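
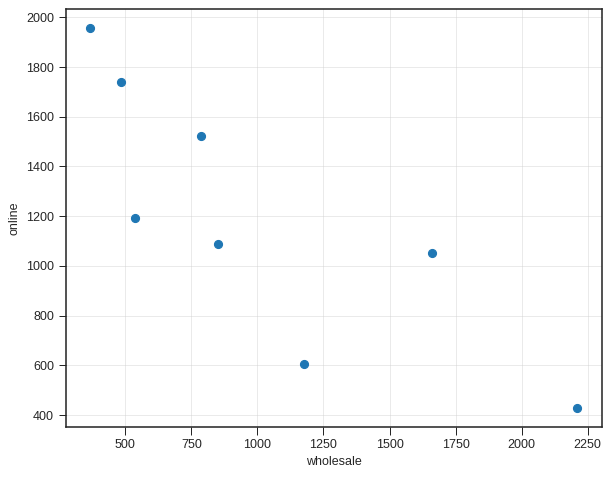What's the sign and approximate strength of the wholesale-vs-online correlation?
Points are negatively correlated; strong (|r| ≈ 0.8).

negative, strong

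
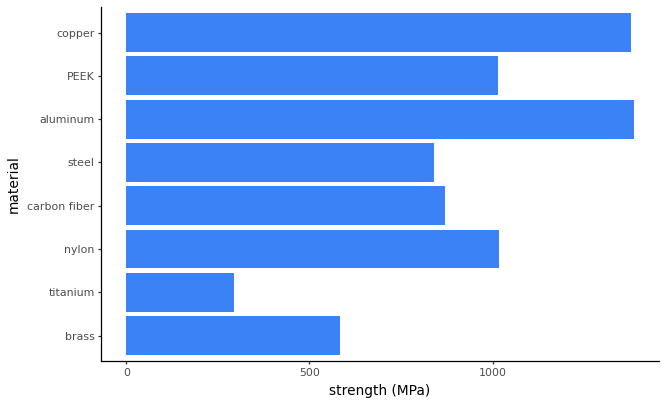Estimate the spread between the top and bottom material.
≈ 1200

Max aluminum ≈ 1400, min titanium ≈ 200; range ≈ 1200.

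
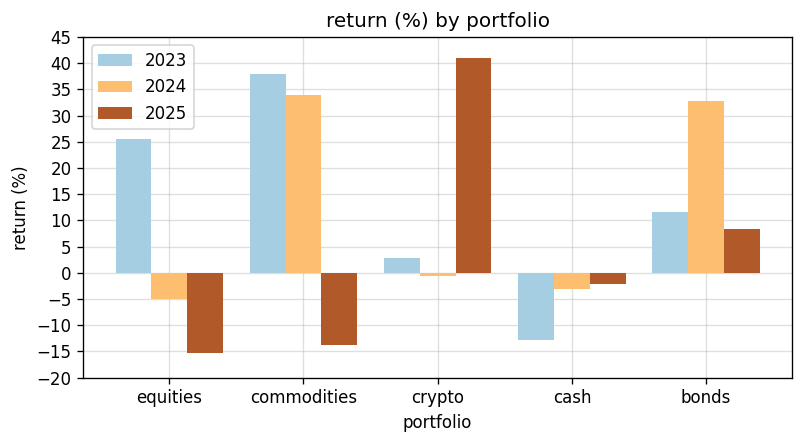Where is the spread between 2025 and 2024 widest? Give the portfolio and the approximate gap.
commodities: 2025 ≈ -15, 2024 ≈ 35 → gap ≈ 50. Next-largest (crypto) is only ≈ 40.

commodities, ≈ 50 %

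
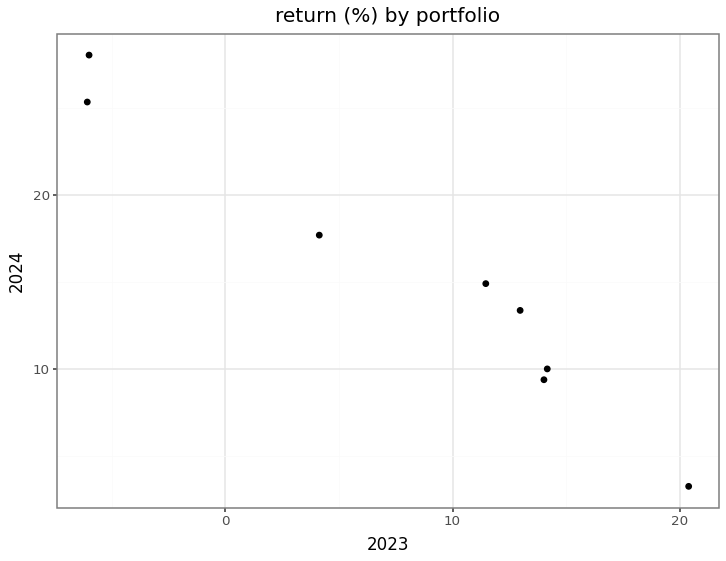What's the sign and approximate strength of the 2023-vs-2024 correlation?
Points are negatively correlated; strong (|r| ≈ 1.0).

negative, strong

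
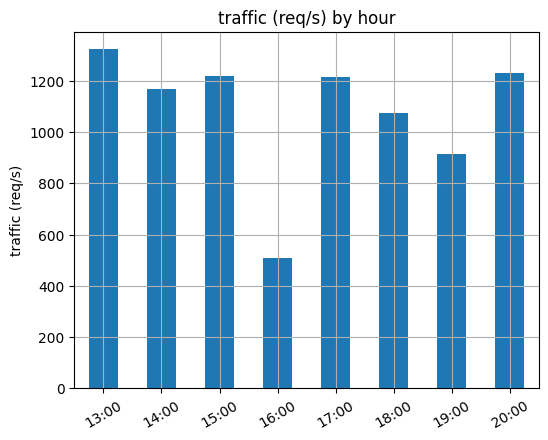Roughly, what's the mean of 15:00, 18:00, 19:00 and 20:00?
(1200 + 1000 + 1000 + 1200) / 4 ≈ 1100.

≈ 1100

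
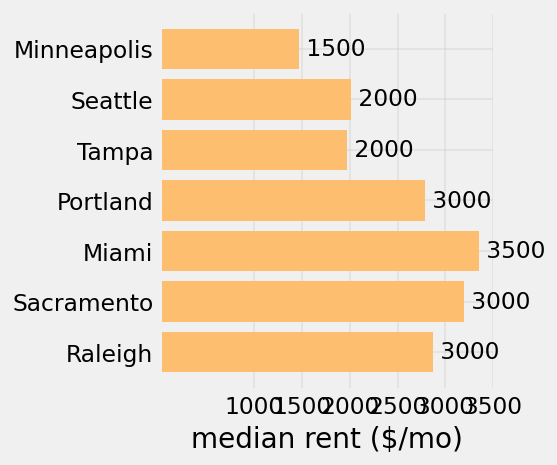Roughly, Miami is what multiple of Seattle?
≈ 1.75×

Miami ≈ 3500, Seattle ≈ 2000; 3500/2000 ≈ 1.75.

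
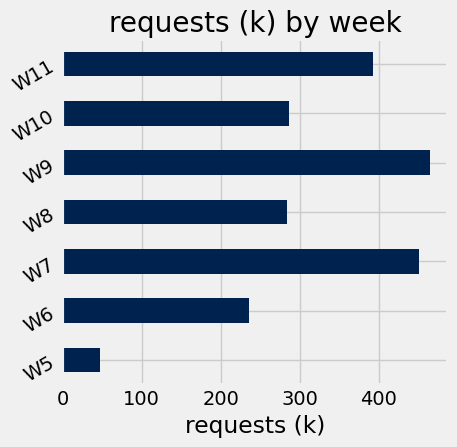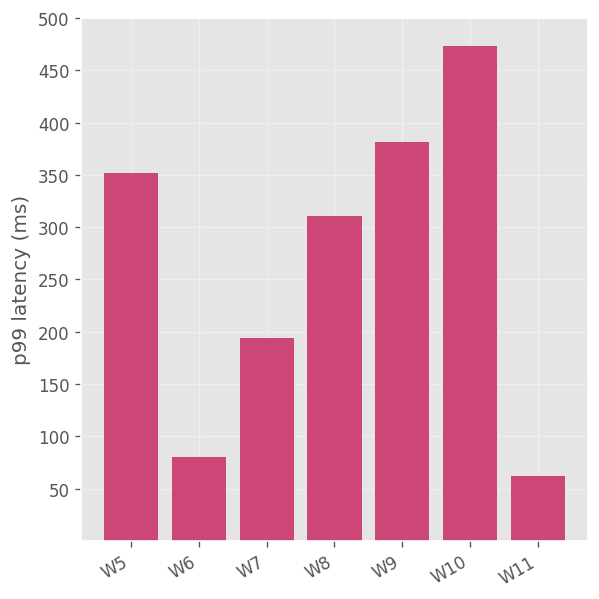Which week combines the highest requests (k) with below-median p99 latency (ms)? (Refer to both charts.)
Chart 2 median p99 latency (ms) ≈ 300; below-median weeks: W6, W7, W11. Among those, W7 has the highest requests (k) (≈ 450).

W7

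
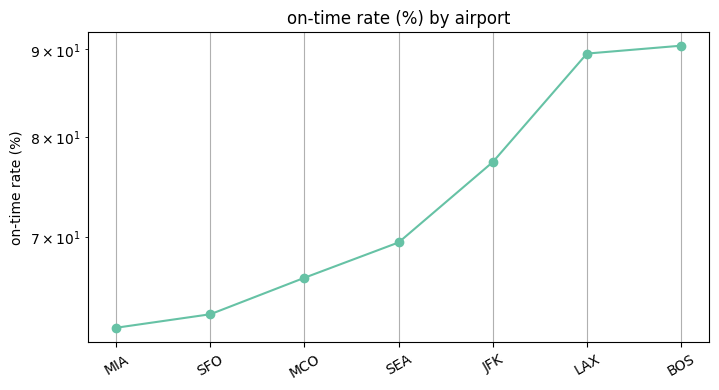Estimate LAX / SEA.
≈ 1.29×

LAX ≈ 90, SEA ≈ 70; 90/70 ≈ 1.29.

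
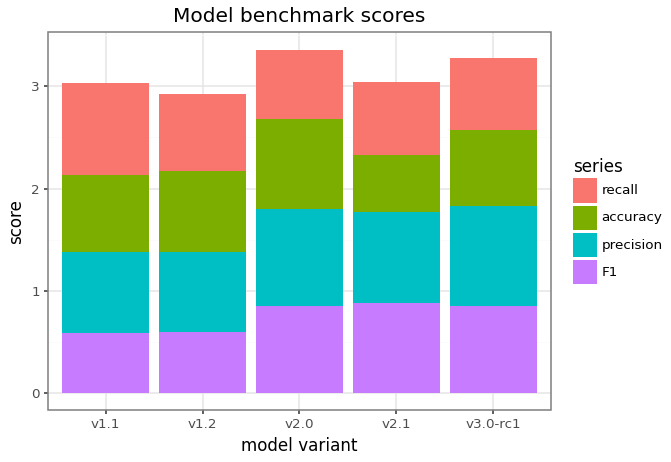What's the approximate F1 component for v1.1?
F1 top ≈ 0.5, bottom ≈ 0.0; segment ≈ 0.5.

≈ 0.5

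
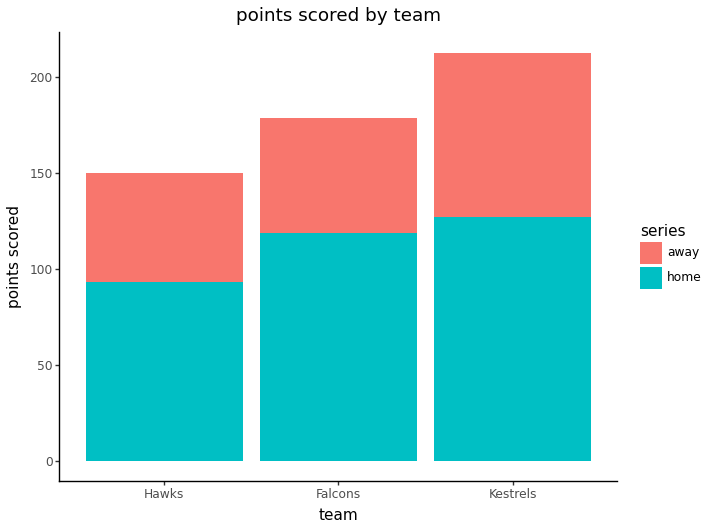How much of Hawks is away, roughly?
≈ 60

away top ≈ 160, bottom ≈ 100; segment ≈ 60.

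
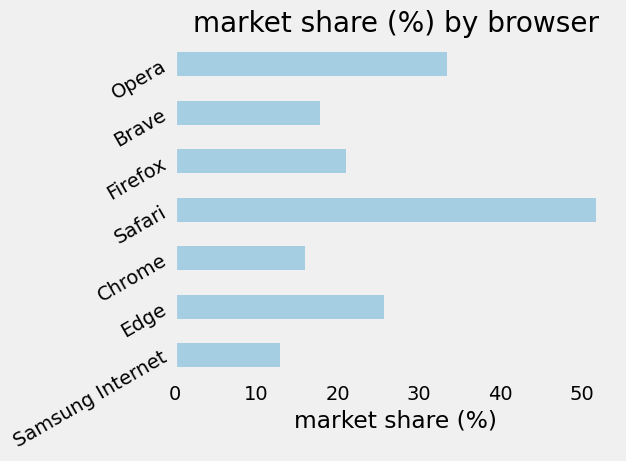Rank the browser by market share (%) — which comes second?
Opera

Top 3: Safari ≈ 50, Opera ≈ 35, Edge ≈ 25.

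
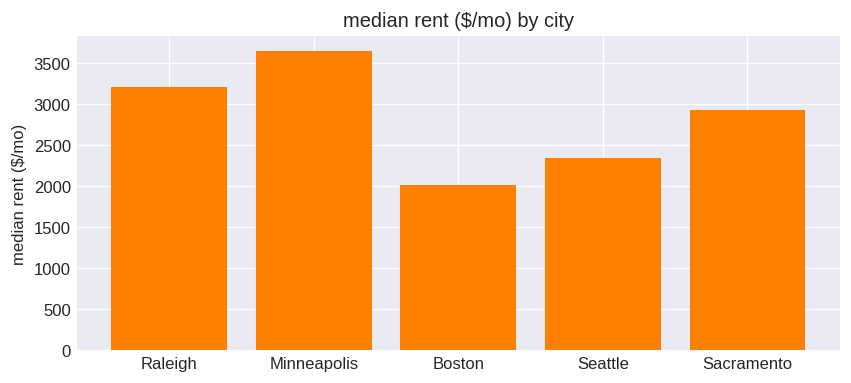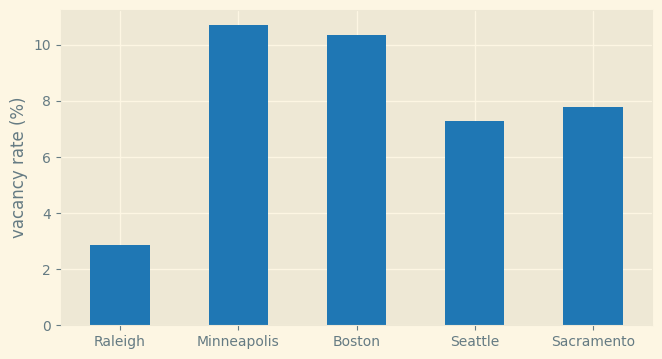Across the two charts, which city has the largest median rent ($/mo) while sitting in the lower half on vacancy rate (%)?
Chart 2 median vacancy rate (%) ≈ 8; below-median cities: Raleigh, Seattle. Among those, Raleigh has the highest median rent ($/mo) (≈ 3000).

Raleigh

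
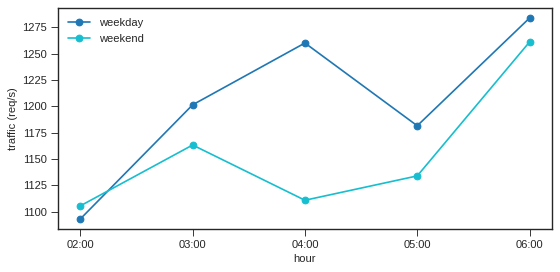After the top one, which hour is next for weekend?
03:00

Top 3 for weekend: 06:00 ≈ 1260, 03:00 ≈ 1160, 05:00 ≈ 1140.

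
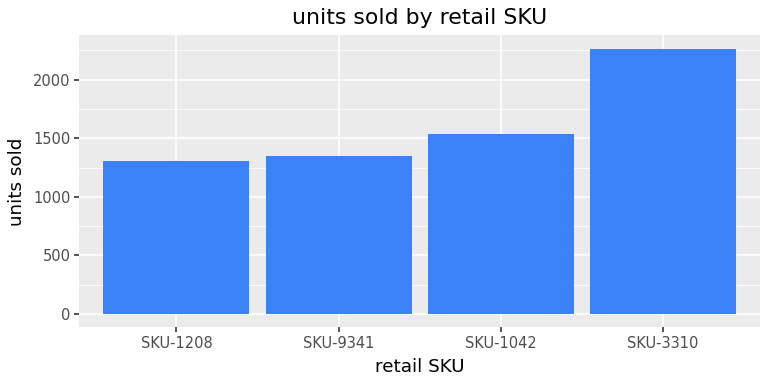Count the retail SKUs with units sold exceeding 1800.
1

Above 1800: SKU-3310.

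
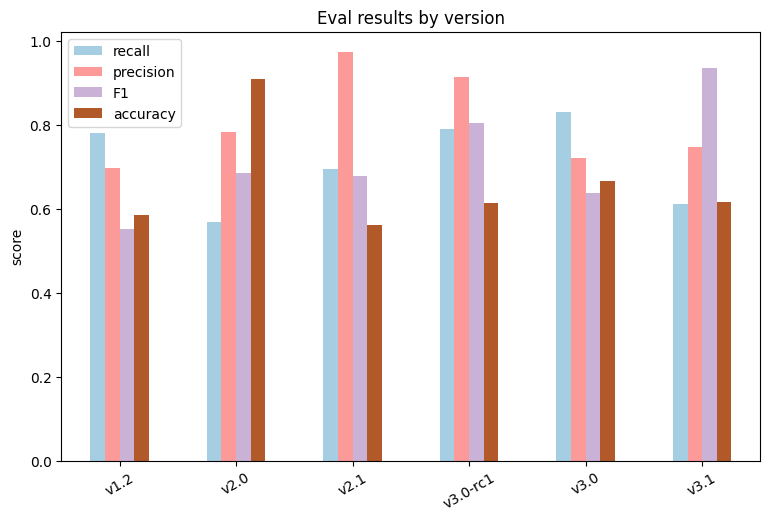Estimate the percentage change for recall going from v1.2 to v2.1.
≈ -12.5%

v1.2 ≈ 0.8, v2.1 ≈ 0.7; (0.7 − 0.8) / 0.8 ≈ -12.5%.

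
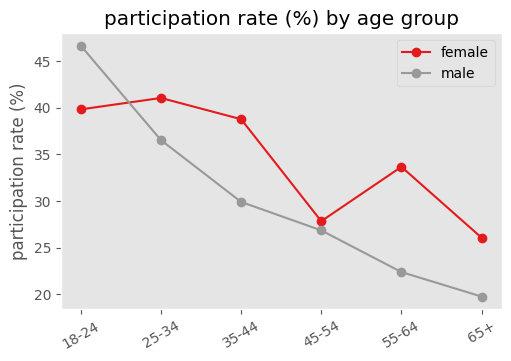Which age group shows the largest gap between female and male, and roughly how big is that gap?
55-64, ≈ 15 %

55-64: female ≈ 35, male ≈ 20 → gap ≈ 15. Next-largest (35-44) is only ≈ 10.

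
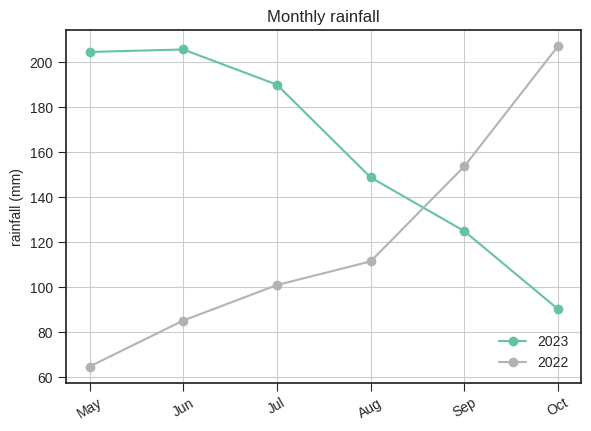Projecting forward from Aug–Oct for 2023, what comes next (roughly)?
Last three: 140, 120, 100 → slope ≈ -20/step → next ≈ 80.

≈ 80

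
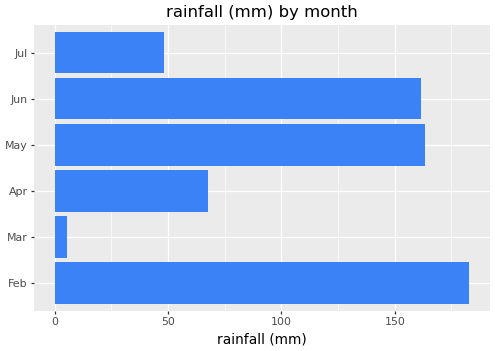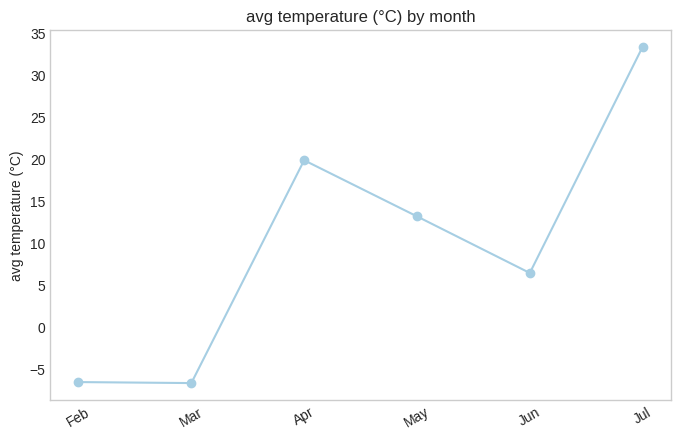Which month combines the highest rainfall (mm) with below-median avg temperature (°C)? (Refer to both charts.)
Chart 2 median avg temperature (°C) ≈ 10; below-median months: Feb, Mar, Jun. Among those, Feb has the highest rainfall (mm) (≈ 180).

Feb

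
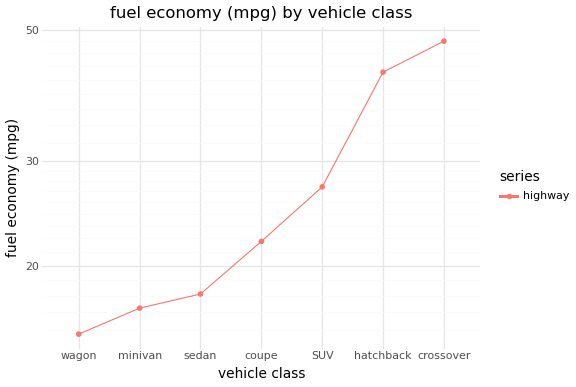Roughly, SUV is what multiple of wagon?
SUV ≈ 25, wagon ≈ 15; 25/15 ≈ 1.67.

≈ 1.67×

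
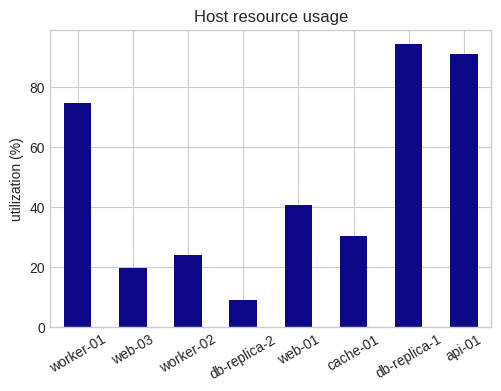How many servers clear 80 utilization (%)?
2

Above 80: db-replica-1, api-01.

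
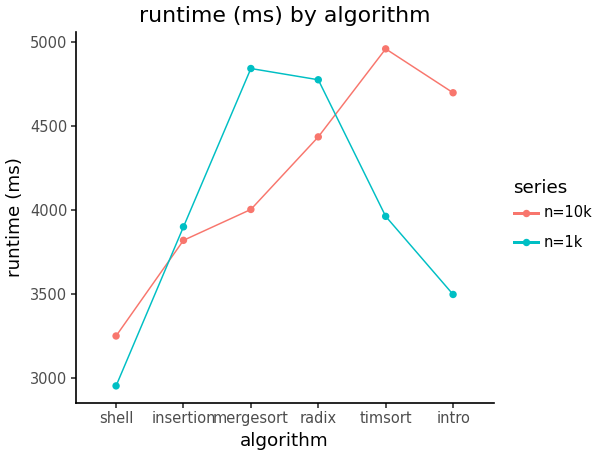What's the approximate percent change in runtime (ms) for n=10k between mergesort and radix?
mergesort ≈ 4000, radix ≈ 4400; (4400 − 4000) / 4000 ≈ +10%.

≈ +10%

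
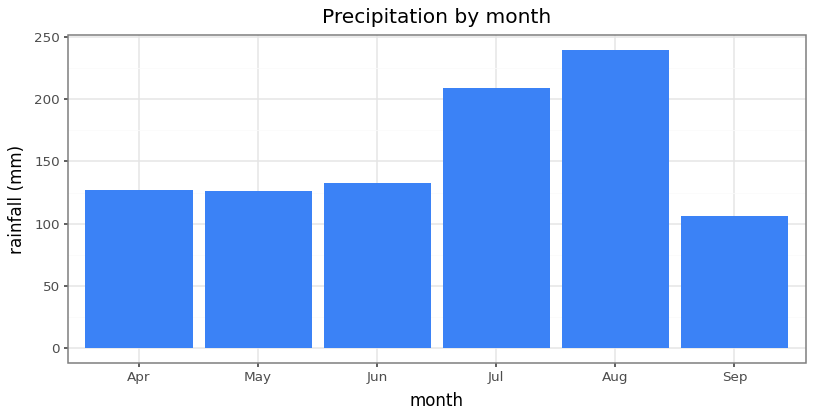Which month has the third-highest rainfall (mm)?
Top 4: Aug ≈ 240, Jul ≈ 200, Jun ≈ 140, Apr ≈ 120.

Jun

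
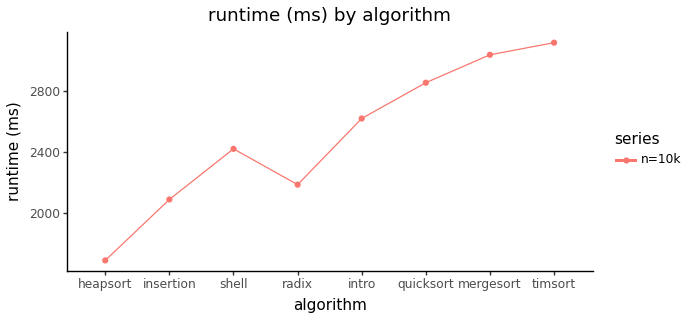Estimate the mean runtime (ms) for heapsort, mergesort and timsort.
(1600 + 3000 + 3200) / 3 ≈ 2600.

≈ 2600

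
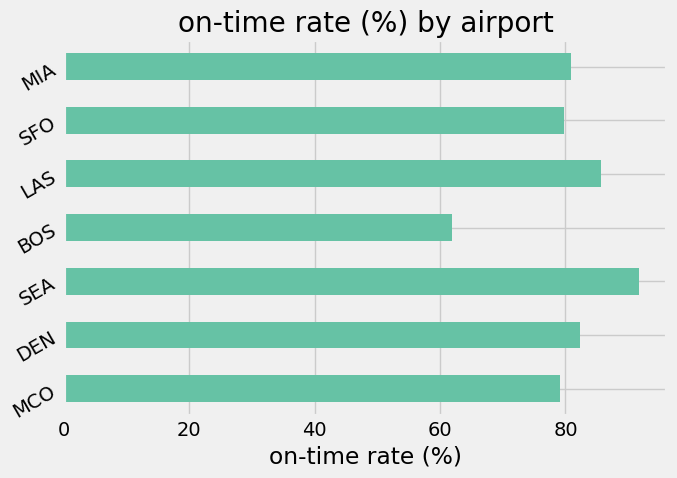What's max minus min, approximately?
Max SEA ≈ 90, min BOS ≈ 60; range ≈ 30.

≈ 30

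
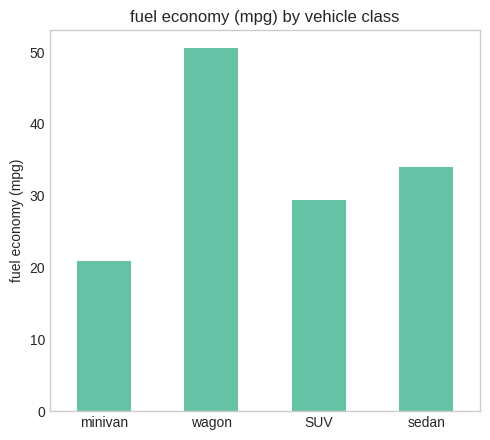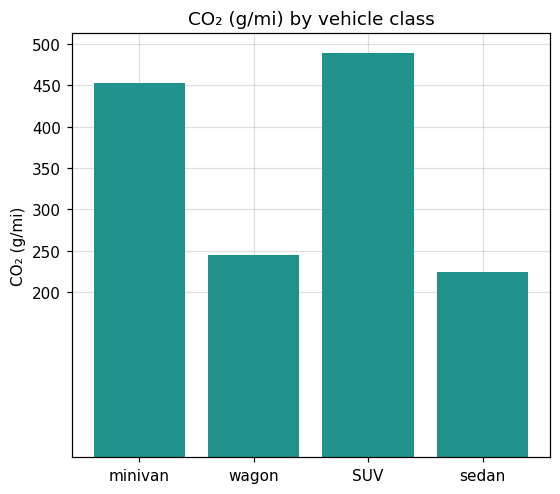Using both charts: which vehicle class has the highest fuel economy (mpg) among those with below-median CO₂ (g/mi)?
wagon

Chart 2 median CO₂ (g/mi) ≈ 350; below-median vehicle classes: wagon, sedan. Among those, wagon has the highest fuel economy (mpg) (≈ 50).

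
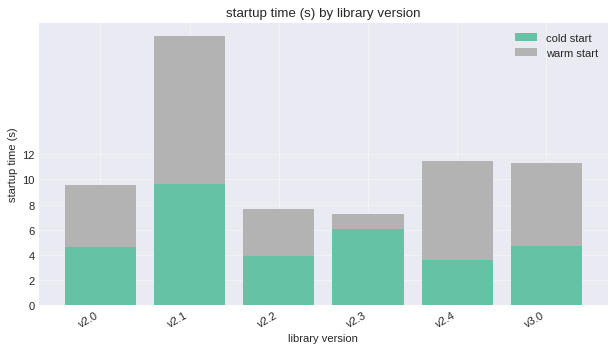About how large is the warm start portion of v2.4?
≈ 8

warm start top ≈ 12, bottom ≈ 4; segment ≈ 8.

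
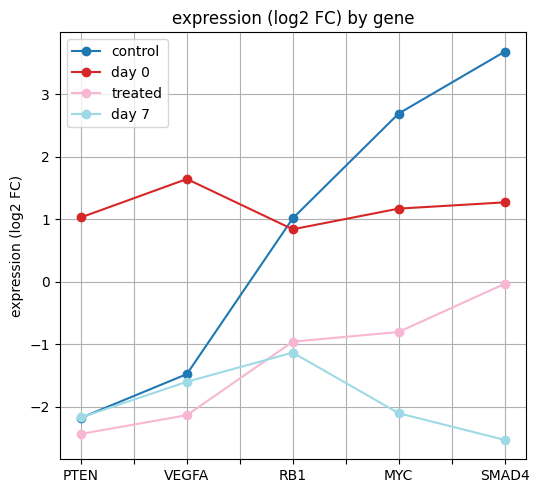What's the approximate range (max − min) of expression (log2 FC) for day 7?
Max RB1 ≈ -1, min SMAD4 ≈ -3; range ≈ 2.

≈ 2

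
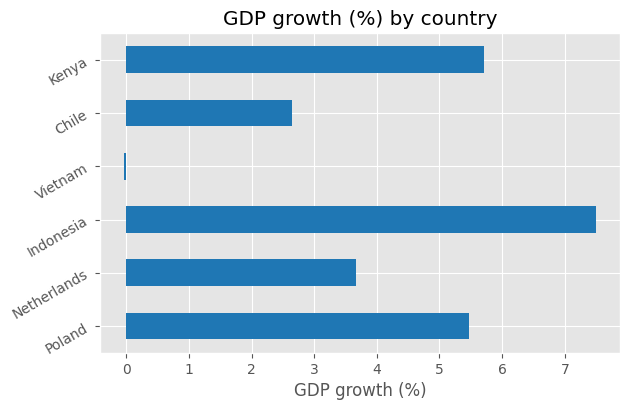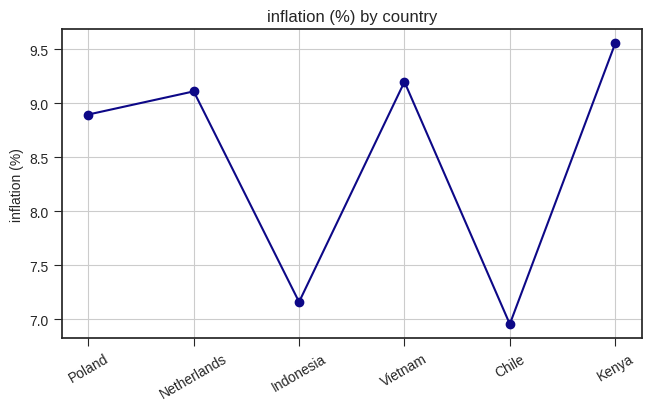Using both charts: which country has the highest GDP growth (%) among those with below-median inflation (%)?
Indonesia

Chart 2 median inflation (%) ≈ 9; below-median countries: Poland, Indonesia, Chile. Among those, Indonesia has the highest GDP growth (%) (≈ 7).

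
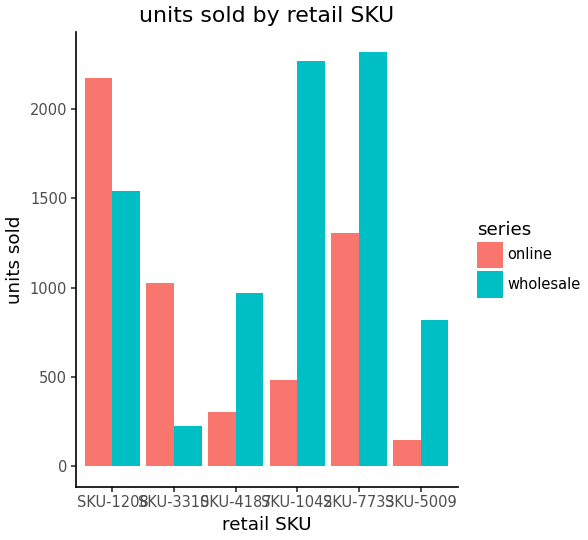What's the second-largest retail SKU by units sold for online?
Top 3 for online: SKU-1208 ≈ 2200, SKU-7733 ≈ 1400, SKU-3310 ≈ 1000.

SKU-7733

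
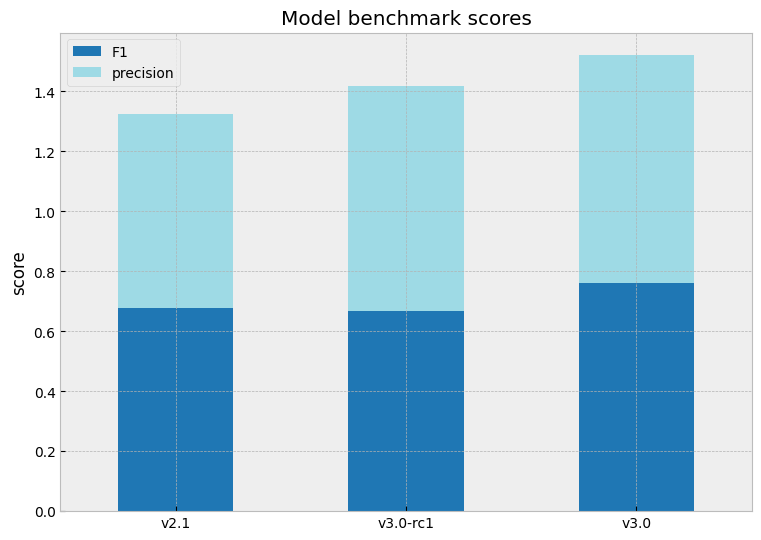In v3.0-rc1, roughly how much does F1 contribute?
F1 top ≈ 0.6, bottom ≈ 0.0; segment ≈ 0.6.

≈ 0.6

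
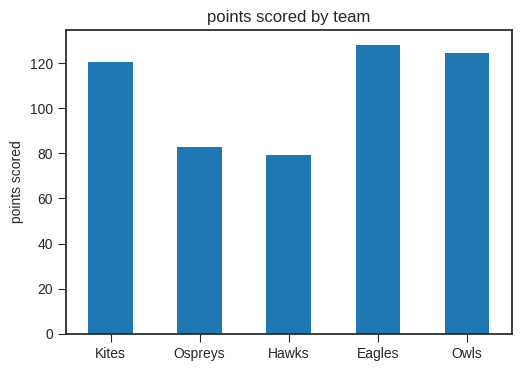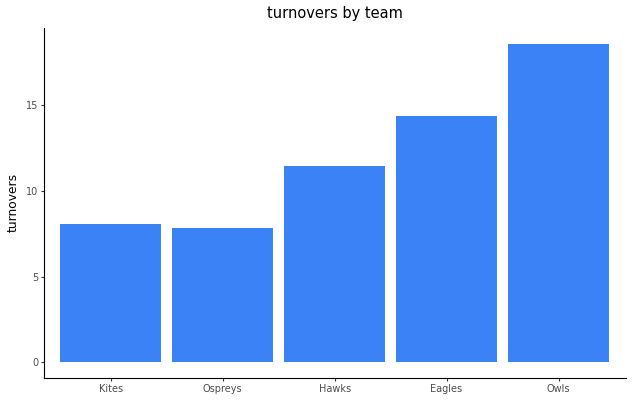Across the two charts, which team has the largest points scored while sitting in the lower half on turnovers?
Kites

Chart 2 median turnovers ≈ 12; below-median teams: Kites, Ospreys. Among those, Kites has the highest points scored (≈ 120).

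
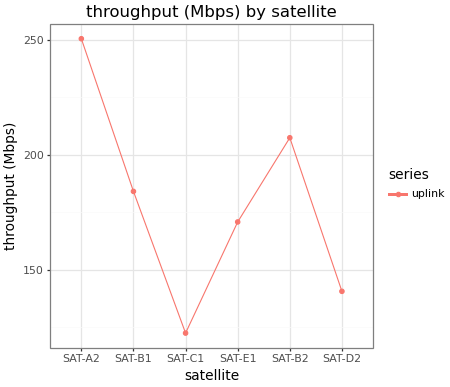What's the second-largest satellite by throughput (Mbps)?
Top 3: SAT-A2 ≈ 260, SAT-B2 ≈ 200, SAT-B1 ≈ 180.

SAT-B2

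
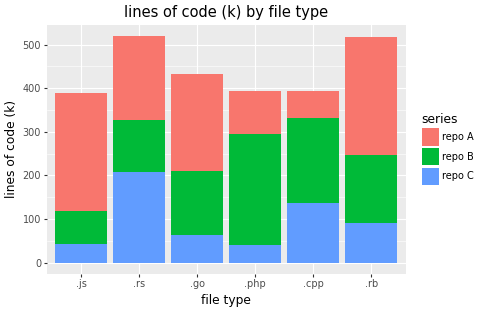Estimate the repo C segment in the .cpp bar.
repo C top ≈ 150, bottom ≈ 0; segment ≈ 150.

≈ 150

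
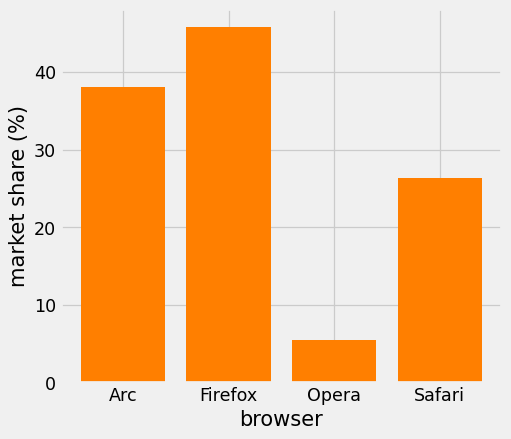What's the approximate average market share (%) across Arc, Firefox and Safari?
(40 + 45 + 25) / 3 ≈ 37.

≈ 37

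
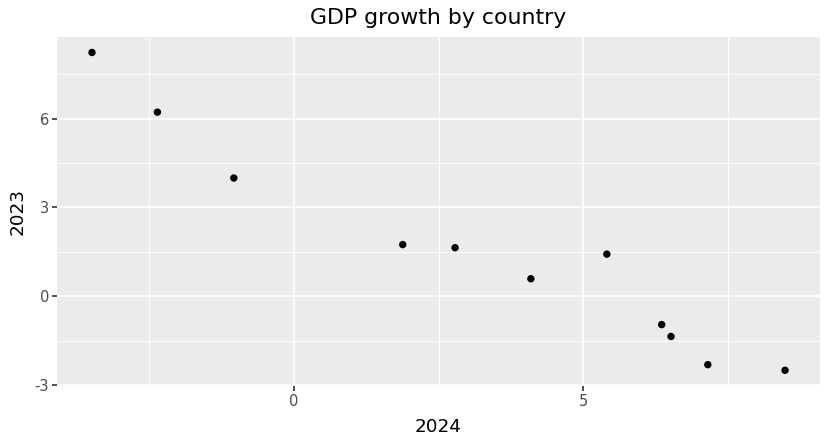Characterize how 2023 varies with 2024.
negative, strong

Points are negatively correlated; strong (|r| ≈ 1.0).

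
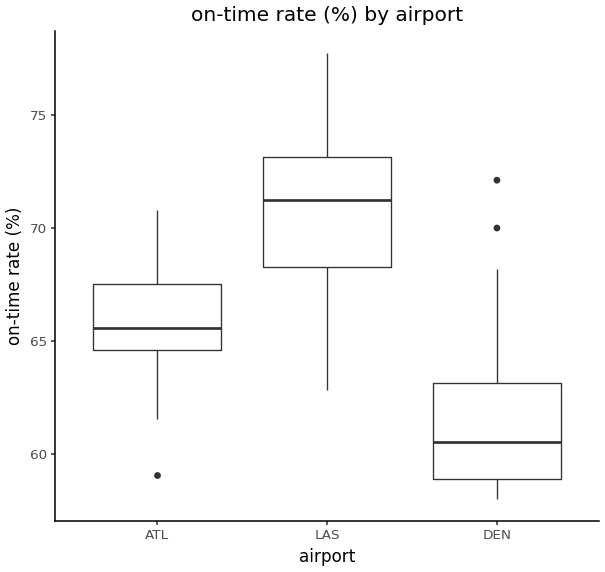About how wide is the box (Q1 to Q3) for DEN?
≈ 4

Q3 ≈ 63, Q1 ≈ 59; IQR ≈ 4.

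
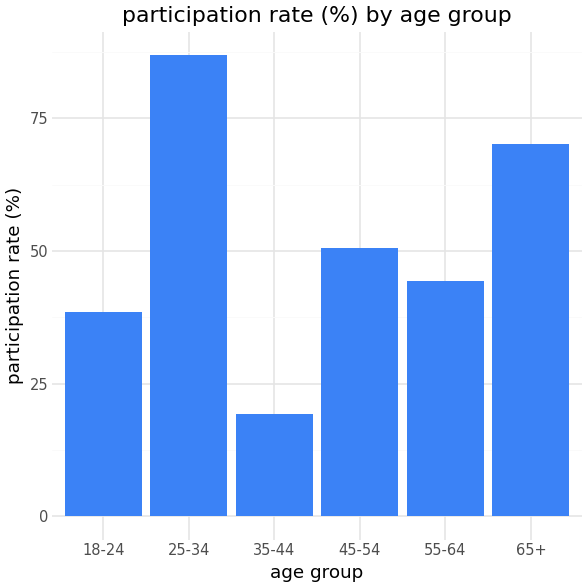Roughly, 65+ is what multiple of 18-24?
≈ 1.75×

65+ ≈ 70, 18-24 ≈ 40; 70/40 ≈ 1.75.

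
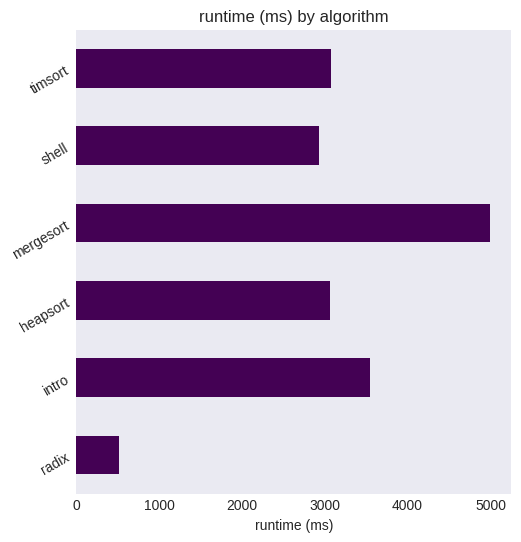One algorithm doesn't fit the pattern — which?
radix ≈ 500; the rest sit between ≈ 3000 and ≈ 5000.

radix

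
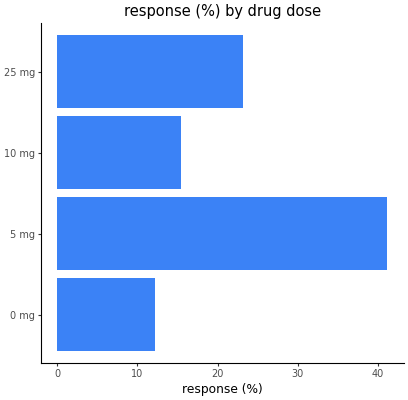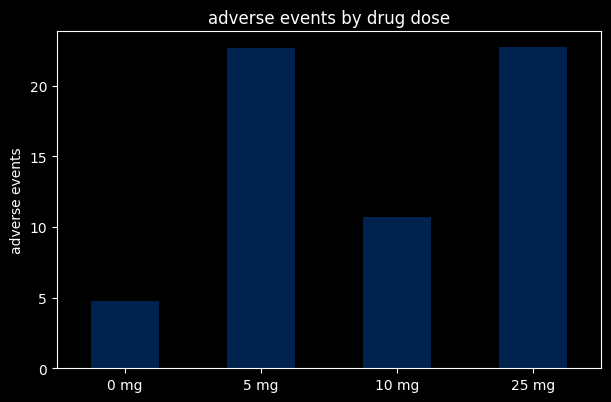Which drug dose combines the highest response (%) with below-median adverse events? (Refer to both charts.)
Chart 2 median adverse events ≈ 15; below-median drug doses: 0 mg, 10 mg. Among those, 10 mg has the highest response (%) (≈ 15).

10 mg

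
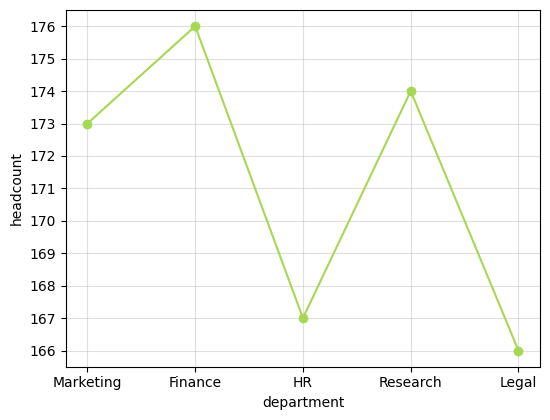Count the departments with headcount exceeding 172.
3

Above 172: Marketing, Finance, Research.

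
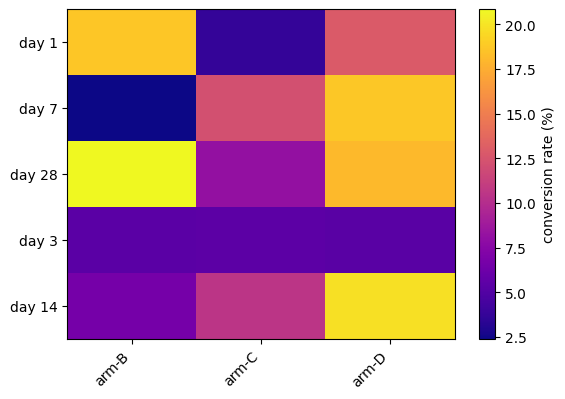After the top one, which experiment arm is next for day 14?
Top 3 for day 14: arm-D ≈ 20, arm-C ≈ 10, arm-B ≈ 6.

arm-C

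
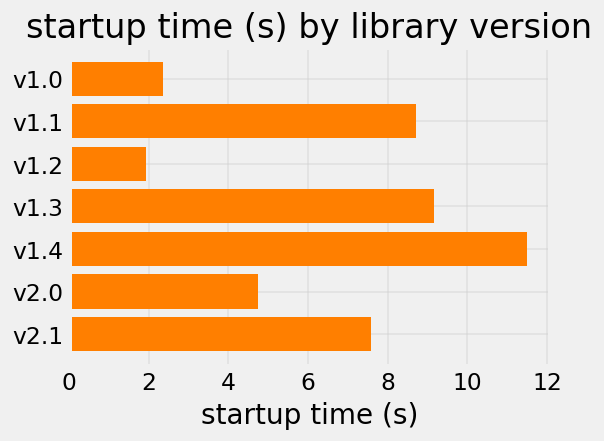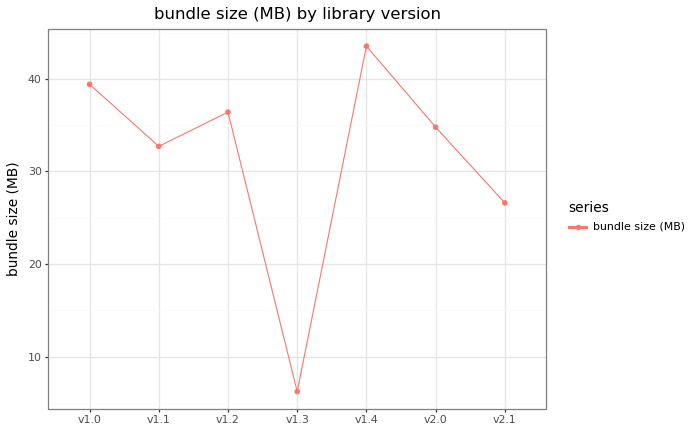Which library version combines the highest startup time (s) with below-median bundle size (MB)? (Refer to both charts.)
v1.3

Chart 2 median bundle size (MB) ≈ 35; below-median library versions: v1.1, v1.3, v2.1. Among those, v1.3 has the highest startup time (s) (≈ 10).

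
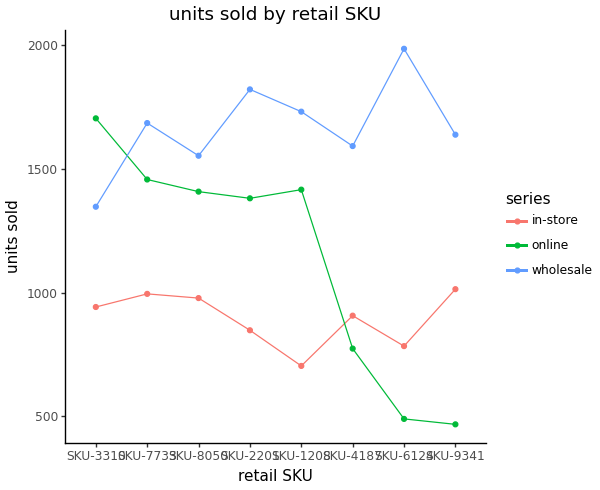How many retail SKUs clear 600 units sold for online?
Above 600: SKU-3310, SKU-7733, SKU-8050, SKU-2201, SKU-1208, SKU-4187.

6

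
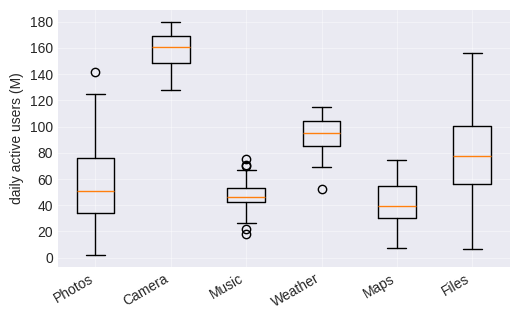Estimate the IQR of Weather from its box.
≈ 20

Q3 ≈ 100, Q1 ≈ 80; IQR ≈ 20.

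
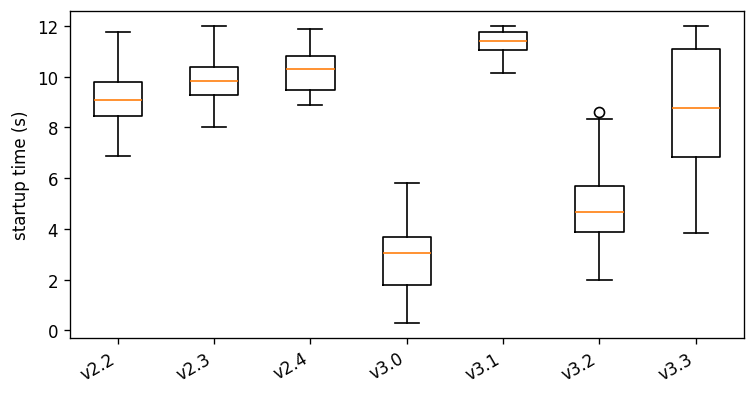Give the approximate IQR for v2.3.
Q3 ≈ 10, Q1 ≈ 9; IQR ≈ 1.

≈ 1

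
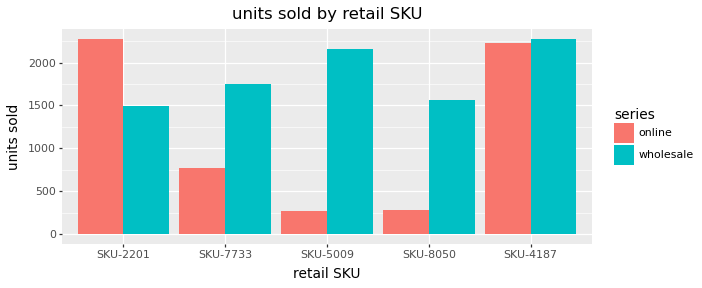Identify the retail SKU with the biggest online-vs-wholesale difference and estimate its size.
SKU-5009, ≈ 2000

SKU-5009: online ≈ 200, wholesale ≈ 2200 → gap ≈ 2000. Next-largest (SKU-8050) is only ≈ 1400.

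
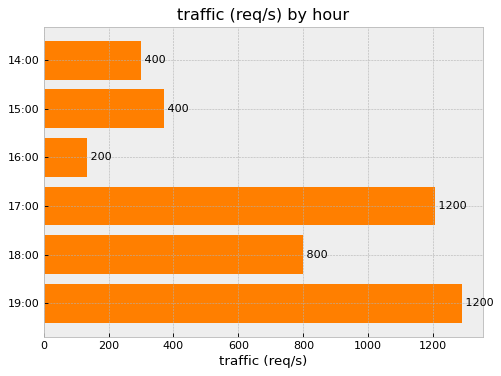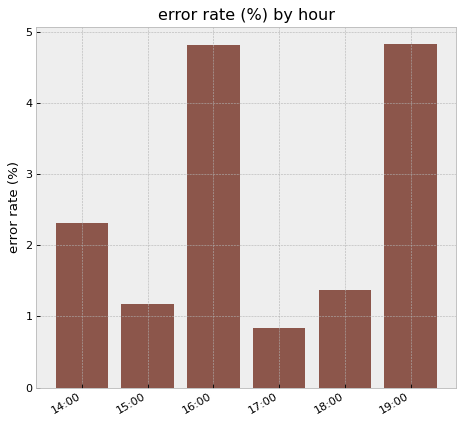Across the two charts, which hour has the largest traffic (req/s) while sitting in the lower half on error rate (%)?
Chart 2 median error rate (%) ≈ 2; below-median hours: 15:00, 17:00, 18:00. Among those, 17:00 has the highest traffic (req/s) (≈ 1200).

17:00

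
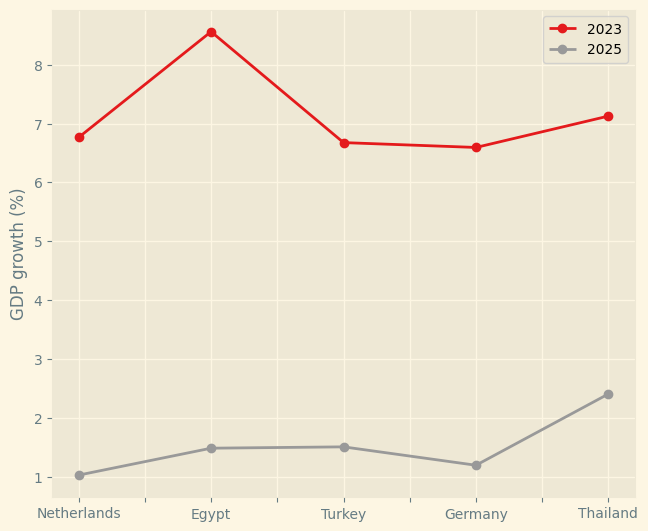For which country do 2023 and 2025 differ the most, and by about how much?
Egypt: 2023 ≈ 9, 2025 ≈ 1 → gap ≈ 8. Next-largest (Netherlands) is only ≈ 6.

Egypt, ≈ 8 %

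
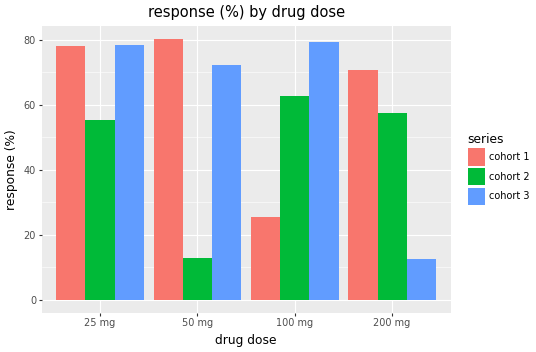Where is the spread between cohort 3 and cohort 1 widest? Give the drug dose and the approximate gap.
200 mg: cohort 3 ≈ 10, cohort 1 ≈ 70 → gap ≈ 60. Next-largest (100 mg) is only ≈ 50.

200 mg, ≈ 60 %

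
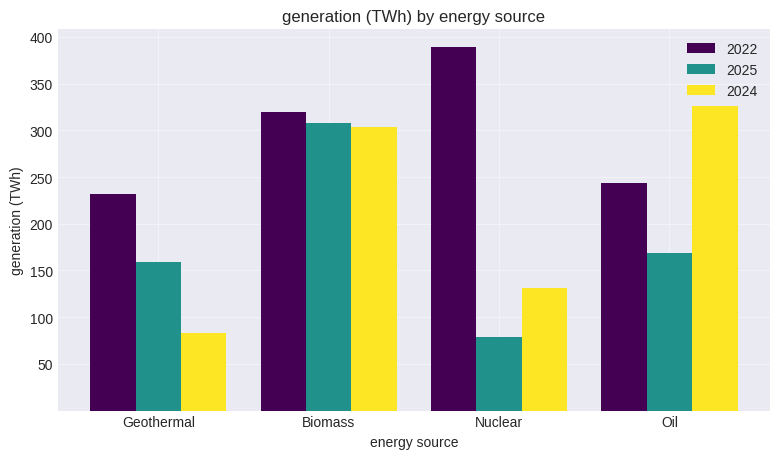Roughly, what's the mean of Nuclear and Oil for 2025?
(100 + 150) / 2 ≈ 125.

≈ 125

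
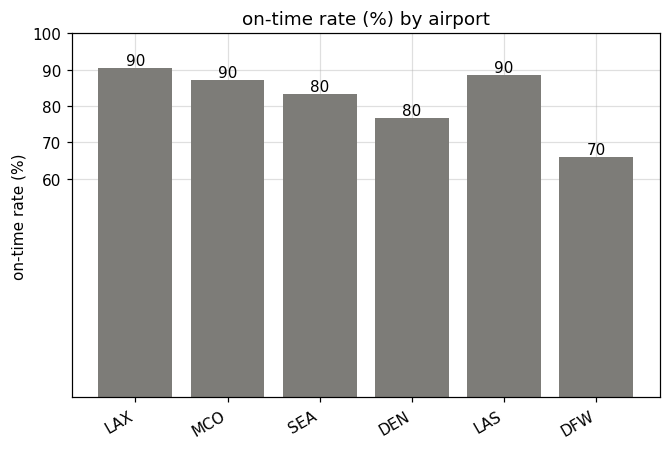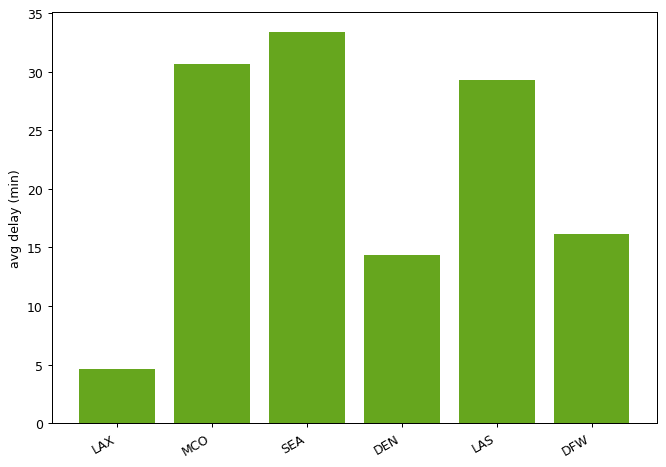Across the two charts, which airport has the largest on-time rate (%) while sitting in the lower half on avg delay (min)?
Chart 2 median avg delay (min) ≈ 25; below-median airports: LAX, DEN, DFW. Among those, LAX has the highest on-time rate (%) (≈ 90).

LAX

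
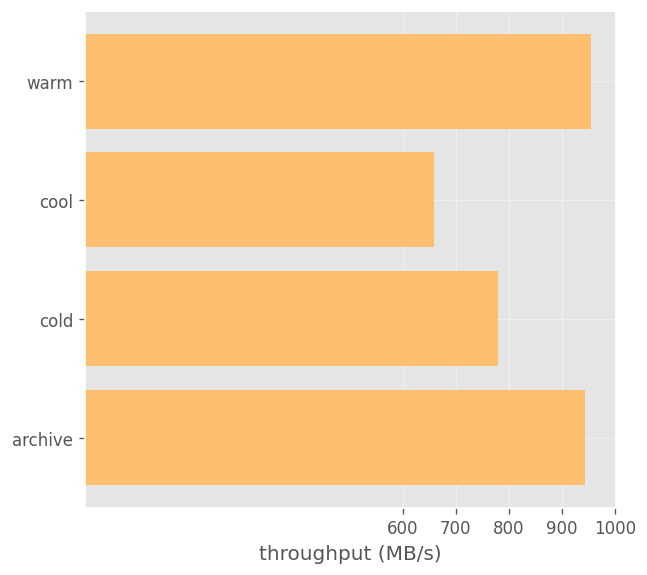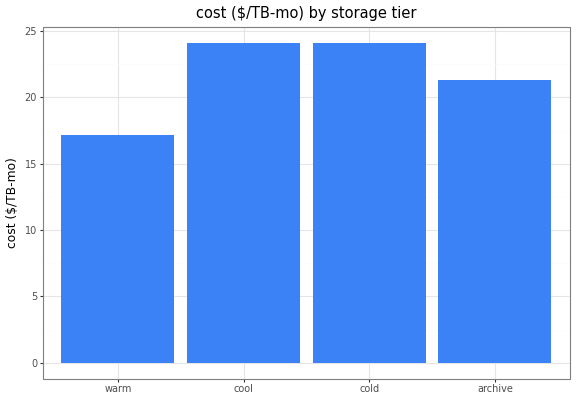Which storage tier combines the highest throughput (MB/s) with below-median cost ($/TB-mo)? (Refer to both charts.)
warm

Chart 2 median cost ($/TB-mo) ≈ 25; below-median storage tiers: warm, archive. Among those, warm has the highest throughput (MB/s) (≈ 1000).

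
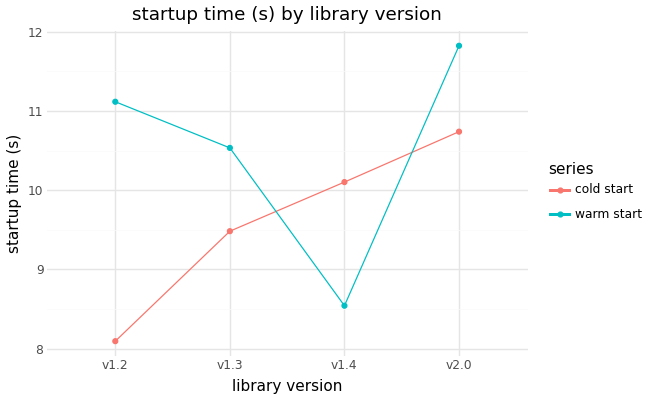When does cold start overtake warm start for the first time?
v1.4

v1.3: cold start ≈ 9.5 vs warm start ≈ 10.5 (not yet); v1.4: cold start ≈ 10.0 vs warm start ≈ 8.5 (first crossover).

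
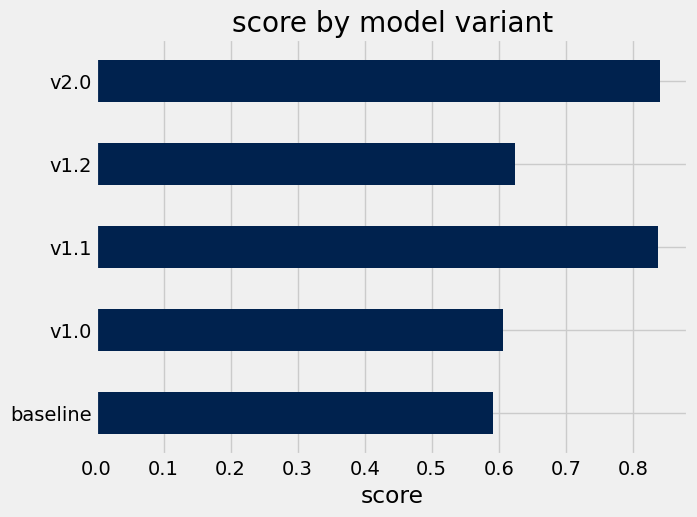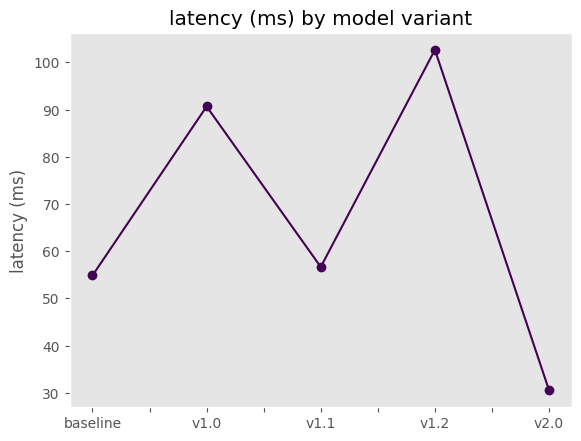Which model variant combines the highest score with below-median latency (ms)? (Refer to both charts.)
Chart 2 median latency (ms) ≈ 60; below-median model variants: baseline, v2.0. Among those, v2.0 has the highest score (≈ 0.8).

v2.0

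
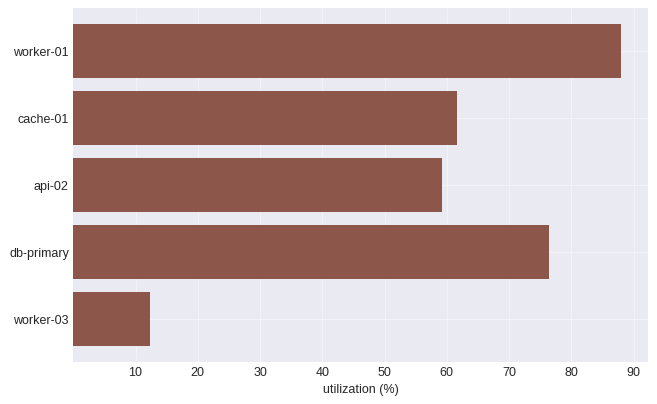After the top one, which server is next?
db-primary

Top 3: worker-01 ≈ 90, db-primary ≈ 80, cache-01 ≈ 60.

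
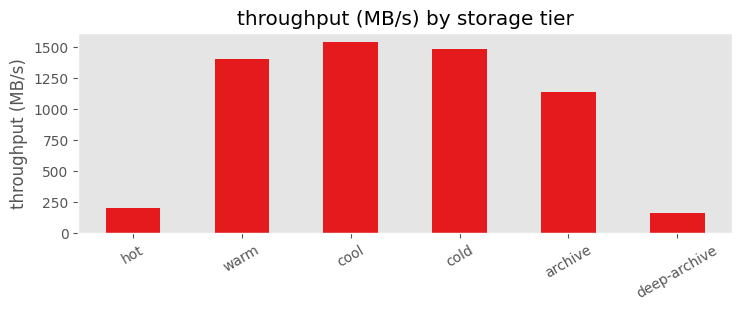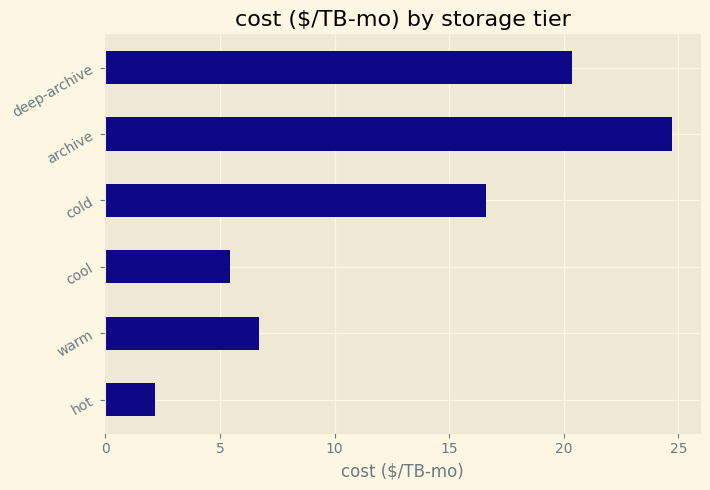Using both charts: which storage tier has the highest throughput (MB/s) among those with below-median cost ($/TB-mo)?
cool

Chart 2 median cost ($/TB-mo) ≈ 10; below-median storage tiers: hot, warm, cool. Among those, cool has the highest throughput (MB/s) (≈ 1600).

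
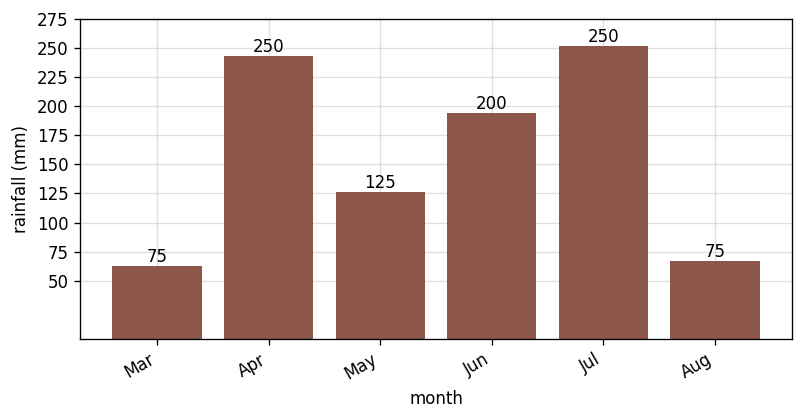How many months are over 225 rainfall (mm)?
2

Above 225: Apr, Jul.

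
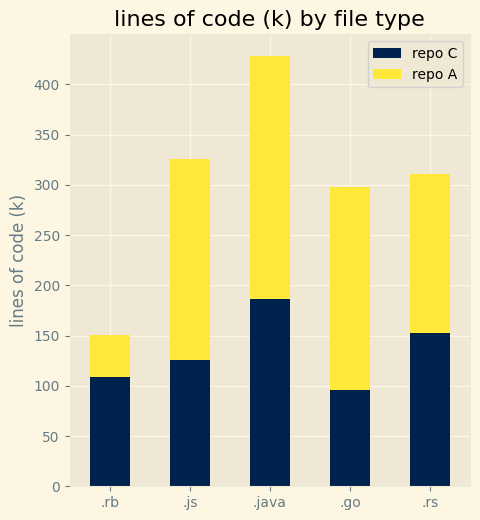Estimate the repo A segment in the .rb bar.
repo A top ≈ 150, bottom ≈ 100; segment ≈ 50.

≈ 50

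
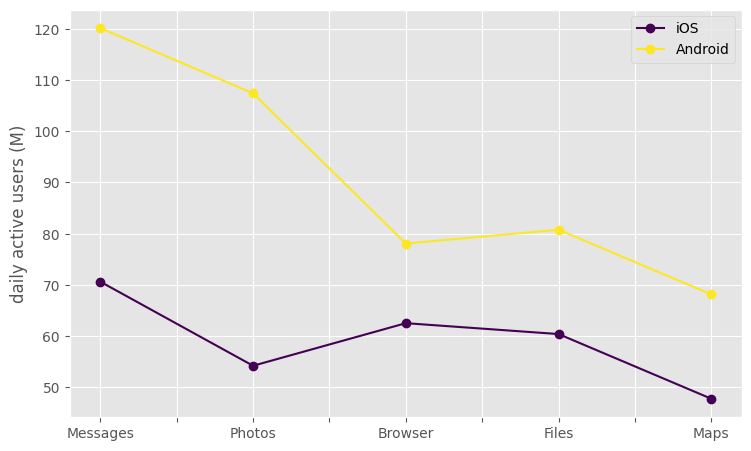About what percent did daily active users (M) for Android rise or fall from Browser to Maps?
Browser ≈ 80, Maps ≈ 70; (70 − 80) / 80 ≈ -12.5%.

≈ -12.5%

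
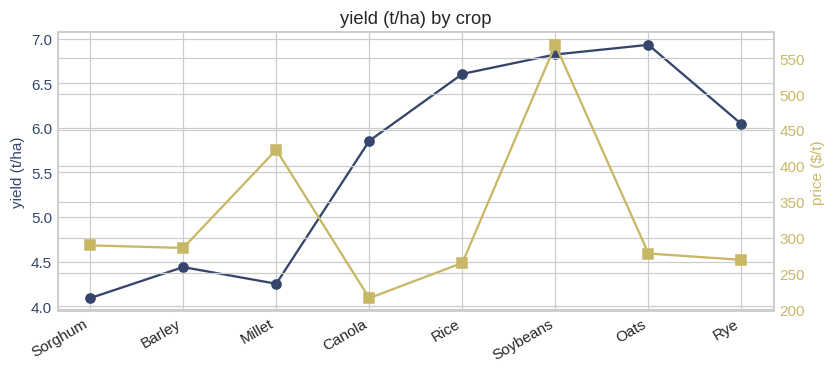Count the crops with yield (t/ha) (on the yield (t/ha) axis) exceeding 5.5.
Above 5.5: Canola, Rice, Soybeans, Oats, Rye.

5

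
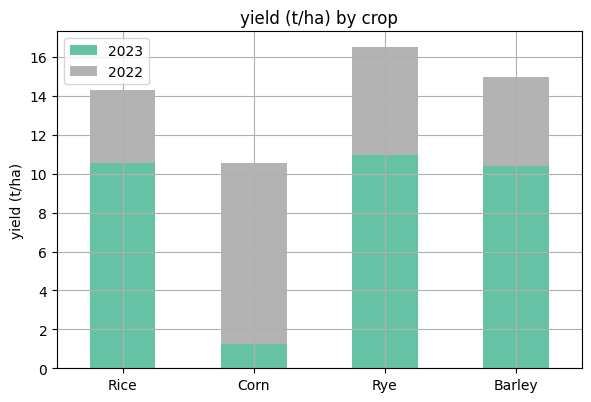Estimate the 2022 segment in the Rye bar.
2022 top ≈ 16, bottom ≈ 10; segment ≈ 6.

≈ 6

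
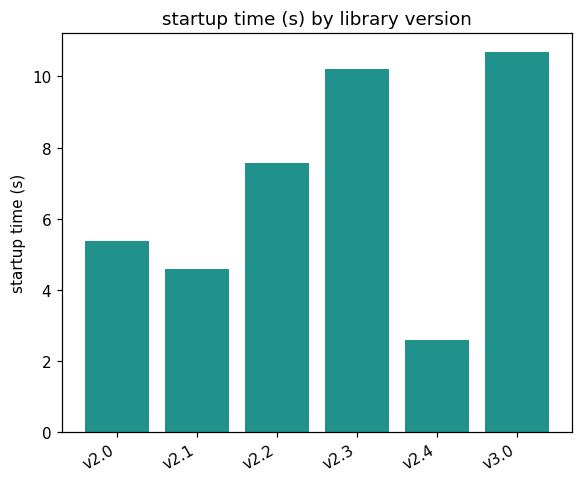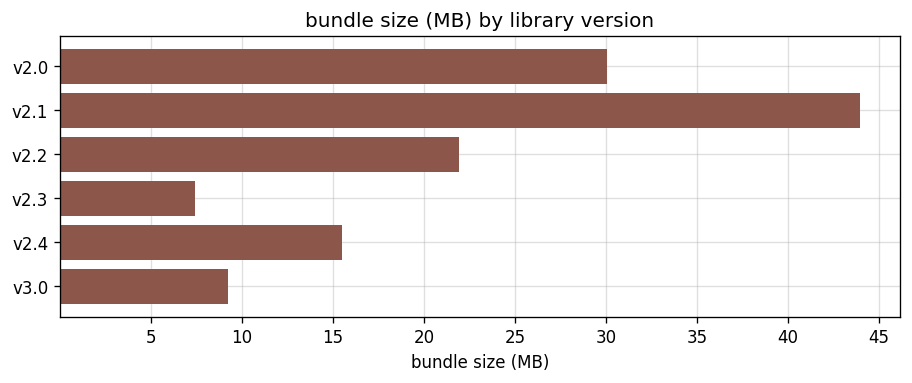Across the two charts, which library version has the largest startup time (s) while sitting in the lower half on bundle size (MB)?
v3.0

Chart 2 median bundle size (MB) ≈ 20; below-median library versions: v2.3, v2.4, v3.0. Among those, v3.0 has the highest startup time (s) (≈ 11).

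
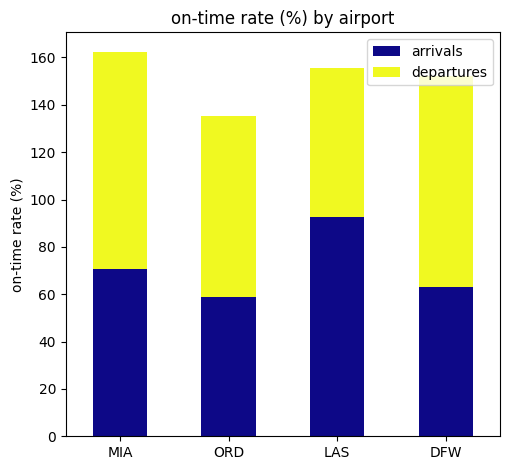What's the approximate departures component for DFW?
departures top ≈ 160, bottom ≈ 60; segment ≈ 100.

≈ 100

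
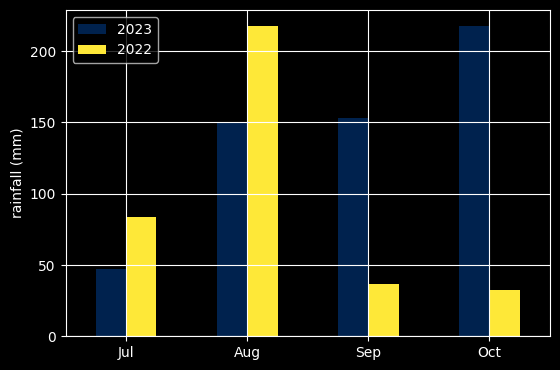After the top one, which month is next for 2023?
Sep

Top 3 for 2023: Oct ≈ 220, Sep ≈ 160, Aug ≈ 140.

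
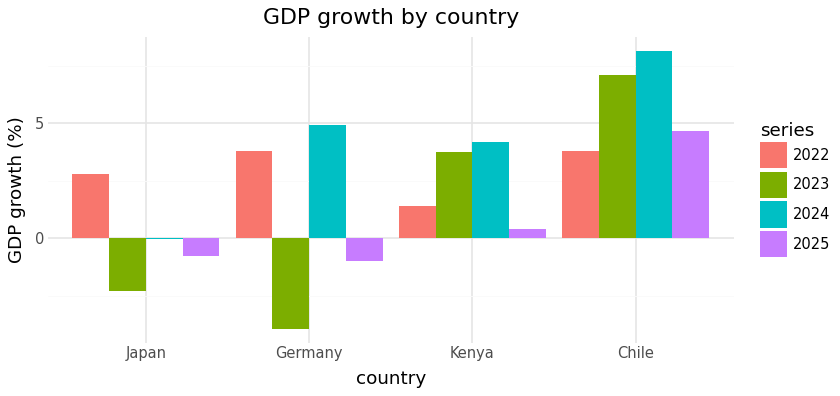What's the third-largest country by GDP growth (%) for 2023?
Japan

Top 4 for 2023: Chile ≈ 8, Kenya ≈ 4, Japan ≈ -2, Germany ≈ -4.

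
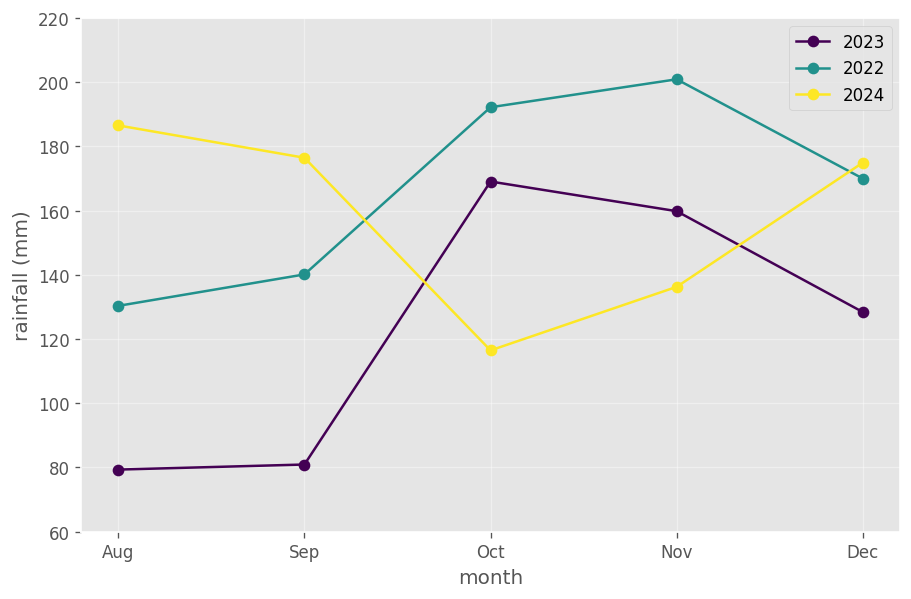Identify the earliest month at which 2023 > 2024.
Sep: 2023 ≈ 80 vs 2024 ≈ 180 (not yet); Oct: 2023 ≈ 160 vs 2024 ≈ 120 (first crossover).

Oct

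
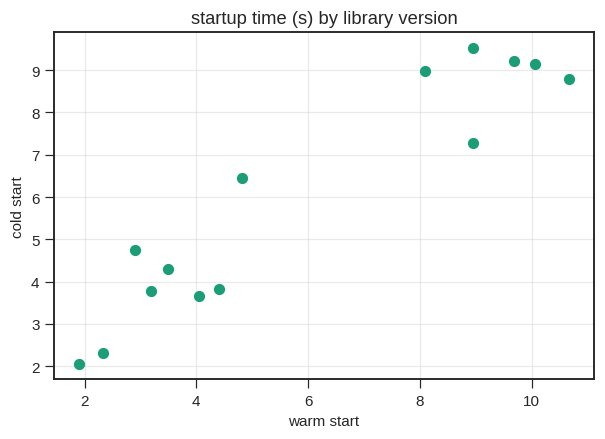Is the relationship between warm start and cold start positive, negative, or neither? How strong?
Points are positively correlated; strong (|r| ≈ 0.9).

positive, strong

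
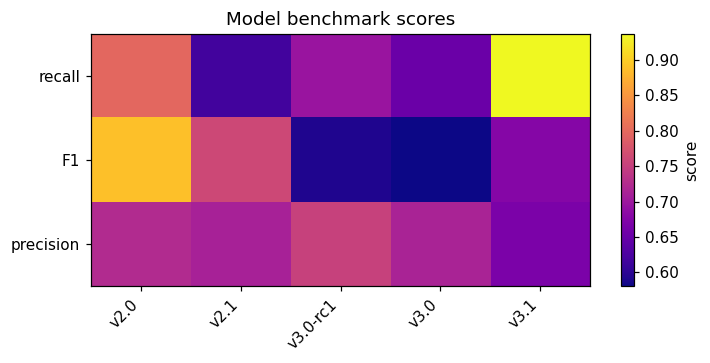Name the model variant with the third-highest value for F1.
v3.1

Top 4 for F1: v2.0 ≈ 0.90, v2.1 ≈ 0.75, v3.1 ≈ 0.70, v3.0-rc1 ≈ 0.60.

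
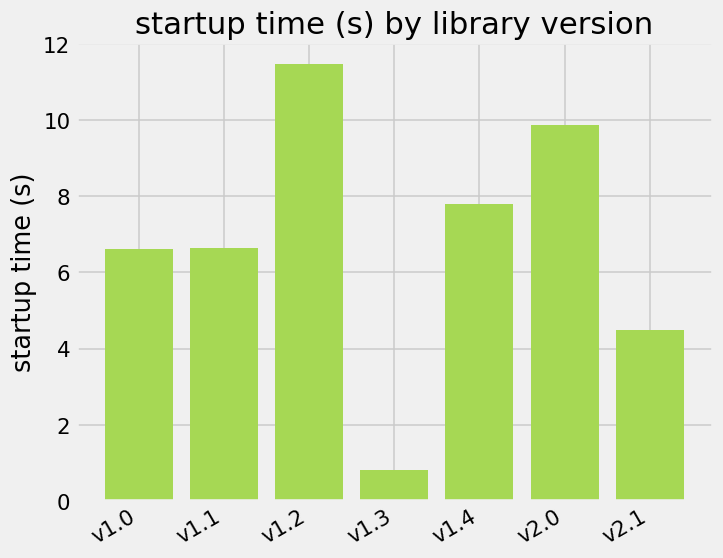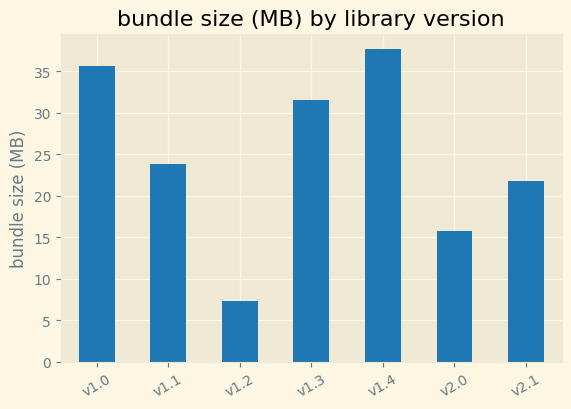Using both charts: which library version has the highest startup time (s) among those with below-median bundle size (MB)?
Chart 2 median bundle size (MB) ≈ 25; below-median library versions: v1.2, v2.0, v2.1. Among those, v1.2 has the highest startup time (s) (≈ 12).

v1.2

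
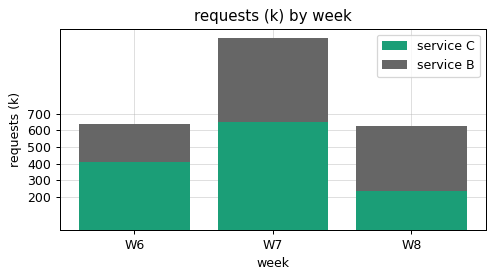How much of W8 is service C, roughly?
≈ 200

service C top ≈ 200, bottom ≈ 0; segment ≈ 200.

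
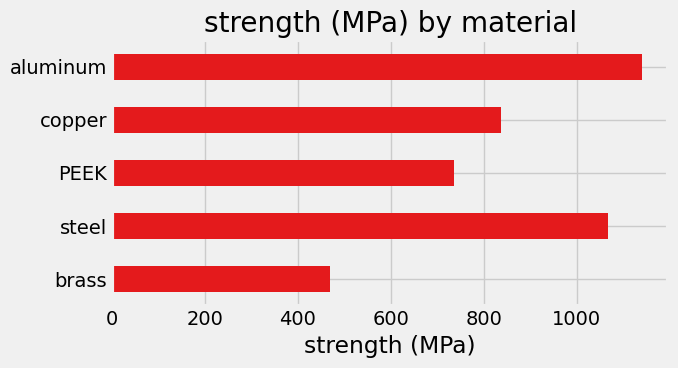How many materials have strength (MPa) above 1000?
2

Above 1000: steel, aluminum.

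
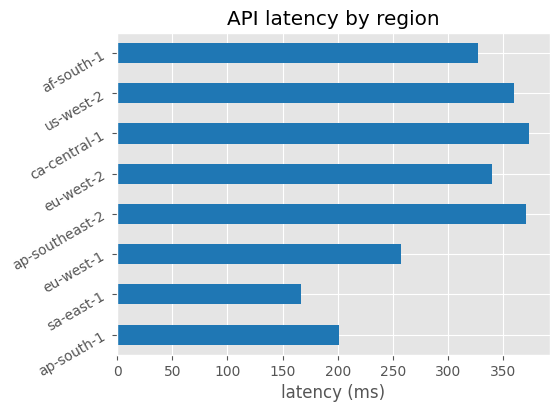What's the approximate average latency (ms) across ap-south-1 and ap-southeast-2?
(200 + 350) / 2 ≈ 275.

≈ 275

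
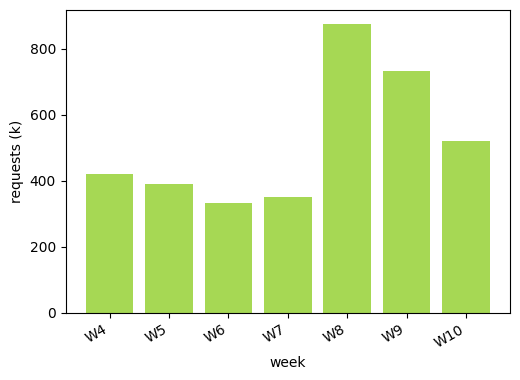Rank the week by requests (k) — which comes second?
W9

Top 3: W8 ≈ 900, W9 ≈ 700, W10 ≈ 500.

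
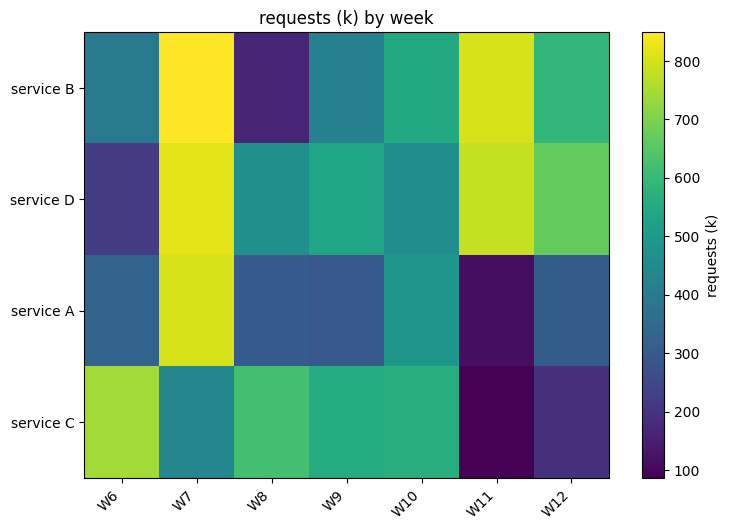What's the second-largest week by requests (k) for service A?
W10

Top 3 for service A: W7 ≈ 800, W10 ≈ 500, W6 ≈ 300.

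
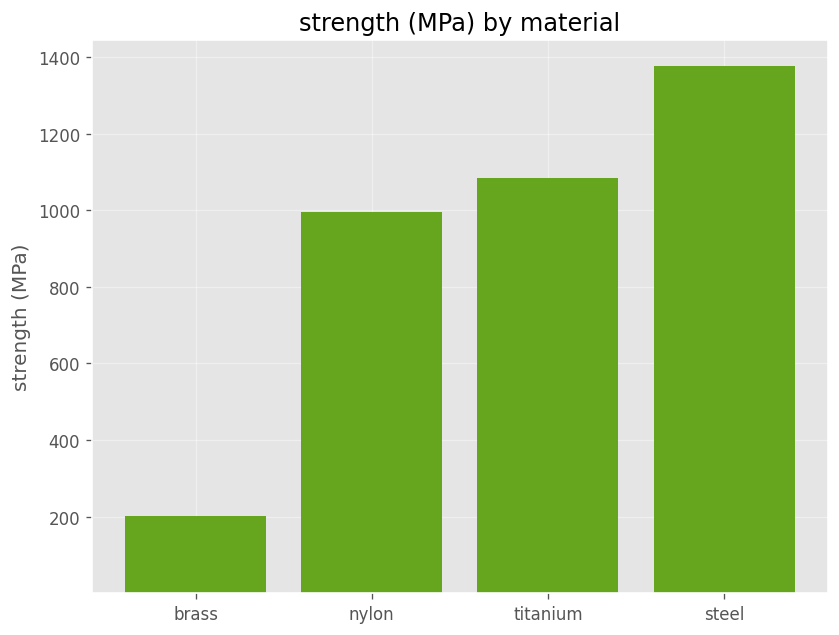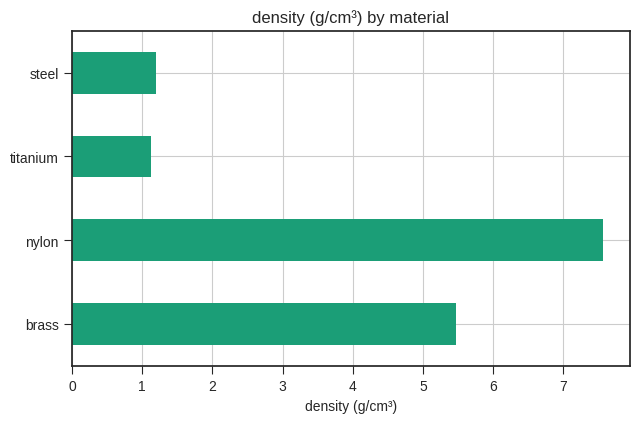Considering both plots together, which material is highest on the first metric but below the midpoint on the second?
Chart 2 median density (g/cm³) ≈ 3; below-median materials: titanium, steel. Among those, steel has the highest strength (MPa) (≈ 1400).

steel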